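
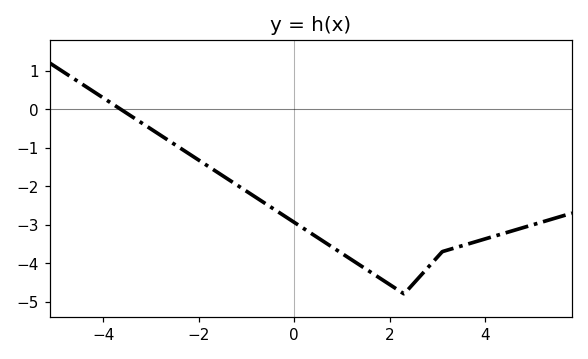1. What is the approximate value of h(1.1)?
-3.83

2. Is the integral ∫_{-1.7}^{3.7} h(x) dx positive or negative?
negative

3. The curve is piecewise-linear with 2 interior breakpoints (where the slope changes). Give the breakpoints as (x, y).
(2.3, -4.8); (3.1, -3.7)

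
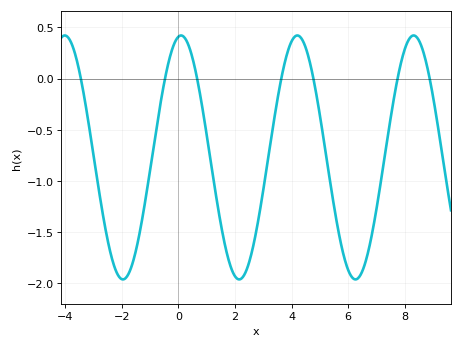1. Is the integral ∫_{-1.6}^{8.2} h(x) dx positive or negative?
negative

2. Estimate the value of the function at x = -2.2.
-1.9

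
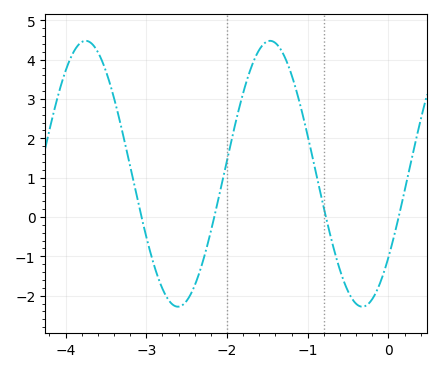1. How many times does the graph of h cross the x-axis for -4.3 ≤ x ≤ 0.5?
4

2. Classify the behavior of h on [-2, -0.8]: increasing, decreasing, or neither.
neither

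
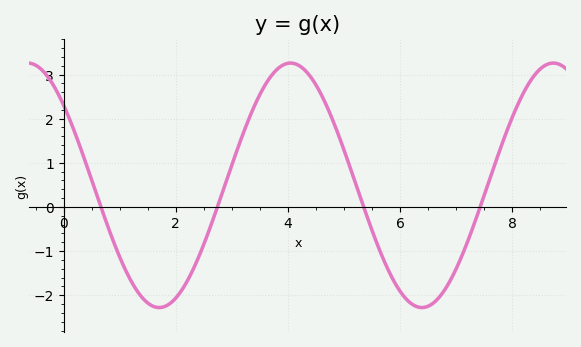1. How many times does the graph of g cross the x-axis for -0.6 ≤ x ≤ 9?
4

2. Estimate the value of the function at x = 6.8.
-1.9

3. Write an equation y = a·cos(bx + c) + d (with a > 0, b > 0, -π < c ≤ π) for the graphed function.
y = 2.77cos(1.3x + 0.86) + 0.49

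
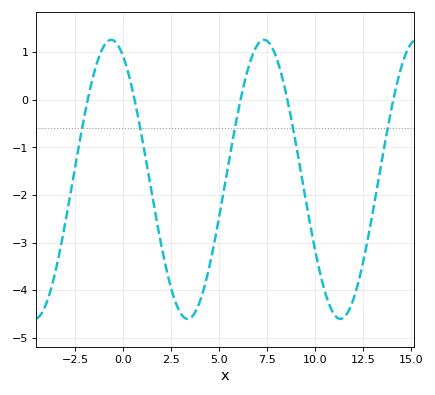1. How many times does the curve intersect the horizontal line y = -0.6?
5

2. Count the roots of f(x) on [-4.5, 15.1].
5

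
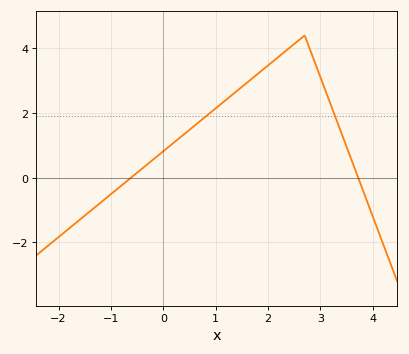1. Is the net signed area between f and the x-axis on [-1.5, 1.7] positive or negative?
positive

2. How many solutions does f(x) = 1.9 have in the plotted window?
2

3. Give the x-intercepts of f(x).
-0.617, 3.72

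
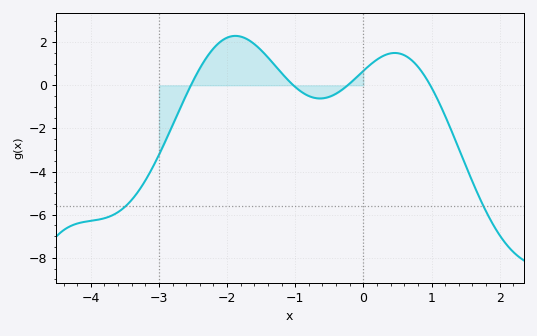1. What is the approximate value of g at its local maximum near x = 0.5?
1.5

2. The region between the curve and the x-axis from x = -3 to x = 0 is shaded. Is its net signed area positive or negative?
positive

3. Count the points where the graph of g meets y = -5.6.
2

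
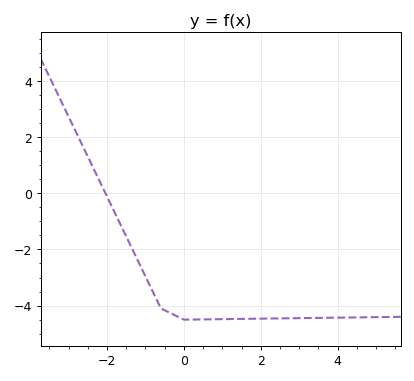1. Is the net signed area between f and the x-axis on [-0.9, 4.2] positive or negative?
negative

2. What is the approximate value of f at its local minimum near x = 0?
-4.4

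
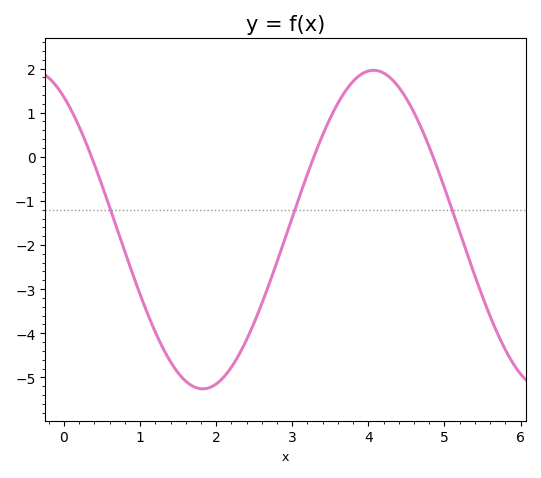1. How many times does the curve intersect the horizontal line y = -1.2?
3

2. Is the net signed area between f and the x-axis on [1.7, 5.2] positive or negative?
negative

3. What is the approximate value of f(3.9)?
1.9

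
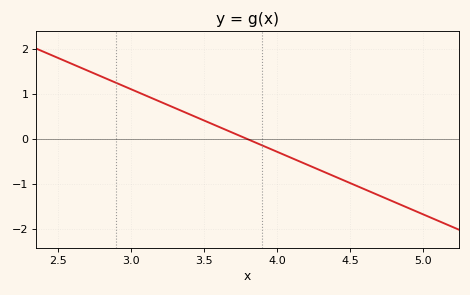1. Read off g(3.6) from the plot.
0.3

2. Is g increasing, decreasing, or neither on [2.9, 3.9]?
decreasing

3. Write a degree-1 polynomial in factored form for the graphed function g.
y = -1.39(x - 3.8)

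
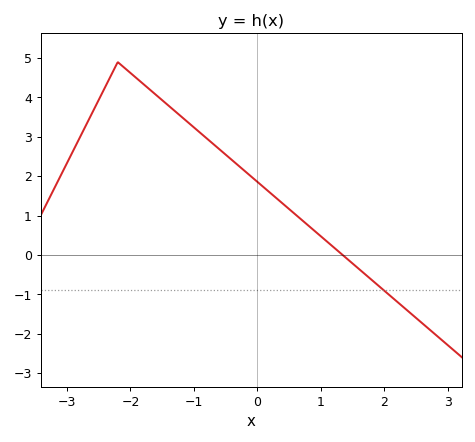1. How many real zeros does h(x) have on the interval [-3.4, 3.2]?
1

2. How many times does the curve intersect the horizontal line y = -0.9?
1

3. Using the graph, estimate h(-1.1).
3.4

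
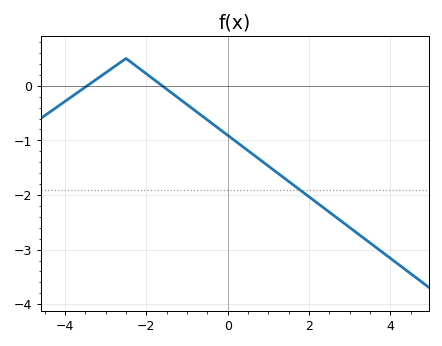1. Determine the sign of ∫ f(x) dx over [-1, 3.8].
negative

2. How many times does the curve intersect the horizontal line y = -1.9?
1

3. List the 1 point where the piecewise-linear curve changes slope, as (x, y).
(-2.5, 0.5)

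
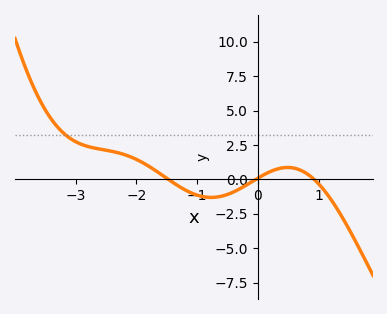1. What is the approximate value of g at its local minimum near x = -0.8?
-1.31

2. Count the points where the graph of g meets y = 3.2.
1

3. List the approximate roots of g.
-1.47, -0.035, 0.925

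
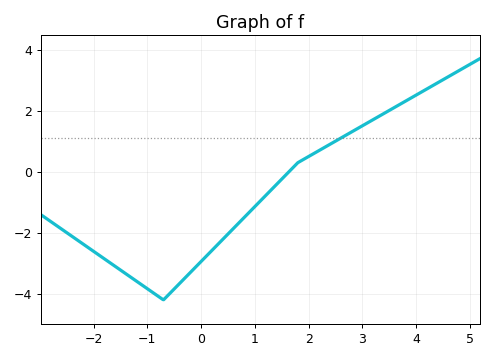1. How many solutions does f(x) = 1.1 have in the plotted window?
1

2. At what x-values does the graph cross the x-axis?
1.6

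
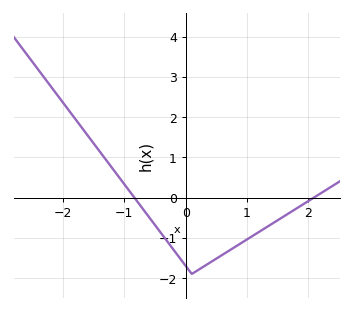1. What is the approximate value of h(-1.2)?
0.7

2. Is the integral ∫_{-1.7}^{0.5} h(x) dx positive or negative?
negative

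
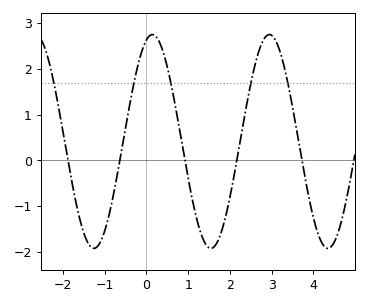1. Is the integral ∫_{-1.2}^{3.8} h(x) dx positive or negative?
positive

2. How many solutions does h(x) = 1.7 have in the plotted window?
5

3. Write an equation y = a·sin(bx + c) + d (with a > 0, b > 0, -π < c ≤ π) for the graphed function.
y = 2.34sin(2.24x + 1.25) + 0.41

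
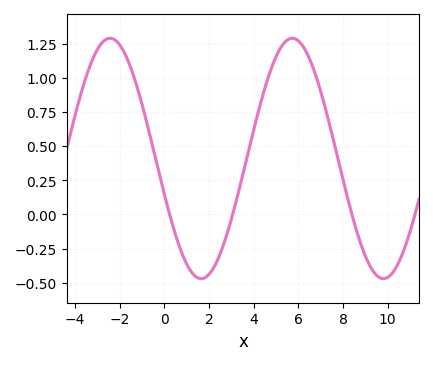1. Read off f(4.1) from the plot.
0.684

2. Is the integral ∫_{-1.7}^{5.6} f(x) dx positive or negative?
positive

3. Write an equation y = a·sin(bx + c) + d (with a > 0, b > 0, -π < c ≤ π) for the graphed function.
y = 0.88sin(0.77x - 2.84) + 0.41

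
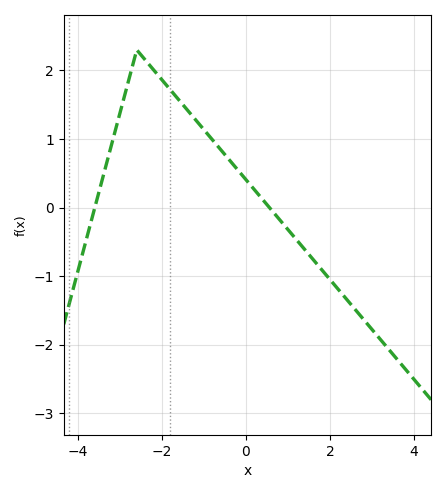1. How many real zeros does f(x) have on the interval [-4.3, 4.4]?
2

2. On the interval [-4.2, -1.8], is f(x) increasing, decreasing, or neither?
neither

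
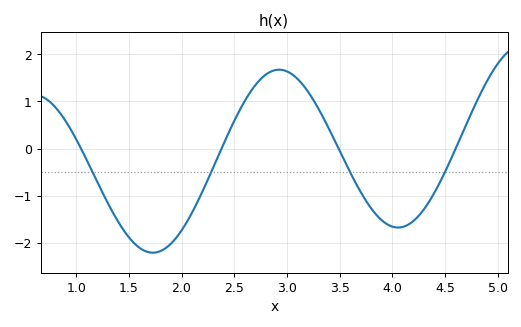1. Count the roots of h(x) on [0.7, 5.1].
4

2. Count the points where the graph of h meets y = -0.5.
4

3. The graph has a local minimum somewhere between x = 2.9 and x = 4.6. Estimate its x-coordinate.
4.1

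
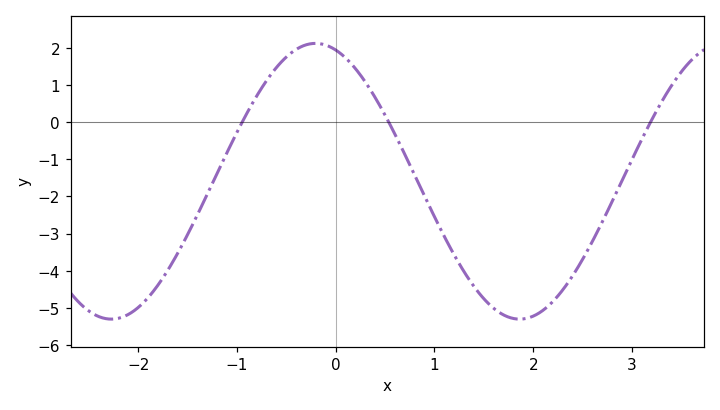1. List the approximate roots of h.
-0.947, 0.538, 3.19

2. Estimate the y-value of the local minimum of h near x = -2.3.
-5.3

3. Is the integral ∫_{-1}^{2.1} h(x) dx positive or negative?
negative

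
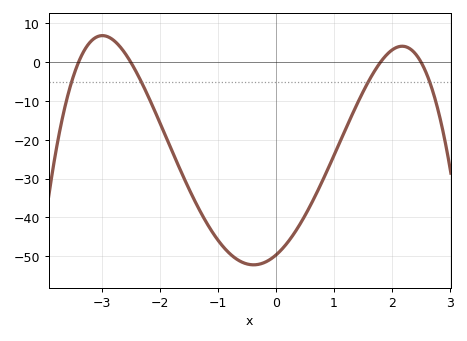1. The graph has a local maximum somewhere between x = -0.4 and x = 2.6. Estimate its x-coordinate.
2.18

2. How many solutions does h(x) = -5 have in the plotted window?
4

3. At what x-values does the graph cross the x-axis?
-3.4, -2.5, 1.8, 2.5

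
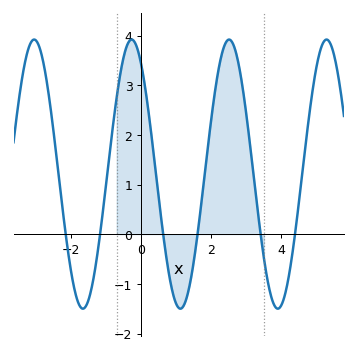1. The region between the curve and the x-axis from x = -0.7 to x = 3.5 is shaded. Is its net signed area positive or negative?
positive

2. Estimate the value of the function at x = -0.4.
3.81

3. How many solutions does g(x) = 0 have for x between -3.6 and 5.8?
6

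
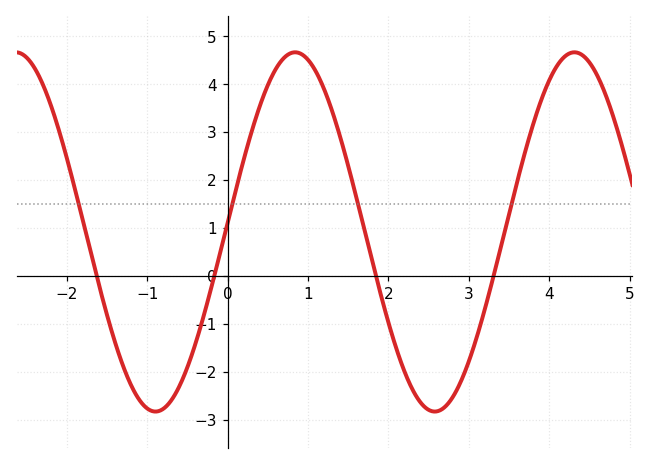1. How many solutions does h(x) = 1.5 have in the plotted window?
4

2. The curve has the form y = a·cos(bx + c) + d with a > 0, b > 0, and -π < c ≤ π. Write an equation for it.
y = 3.75cos(1.81x - 1.52) + 0.92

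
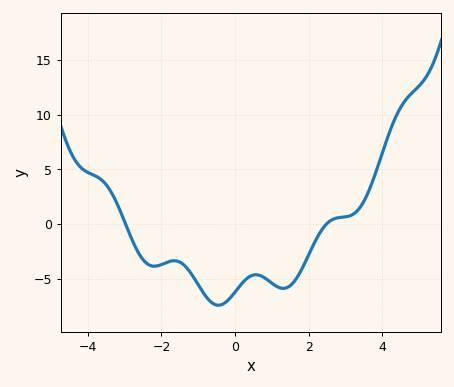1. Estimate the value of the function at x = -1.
-5.5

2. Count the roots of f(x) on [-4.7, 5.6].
2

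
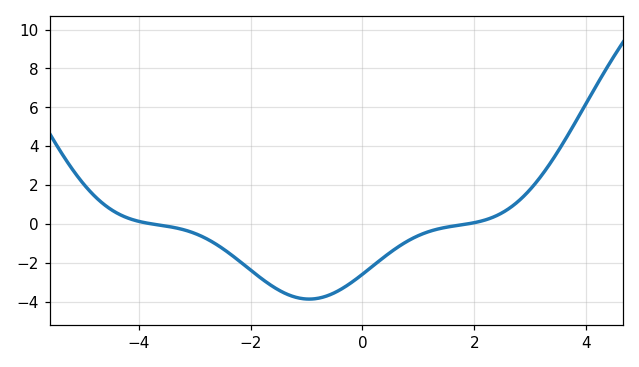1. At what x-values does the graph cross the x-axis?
-3.8, 1.8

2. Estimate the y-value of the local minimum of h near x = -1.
-3.8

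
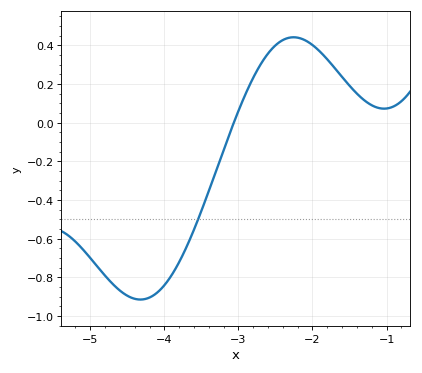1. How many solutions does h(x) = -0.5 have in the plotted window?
1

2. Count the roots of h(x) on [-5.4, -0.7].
1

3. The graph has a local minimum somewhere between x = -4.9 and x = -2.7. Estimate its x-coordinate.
-4.32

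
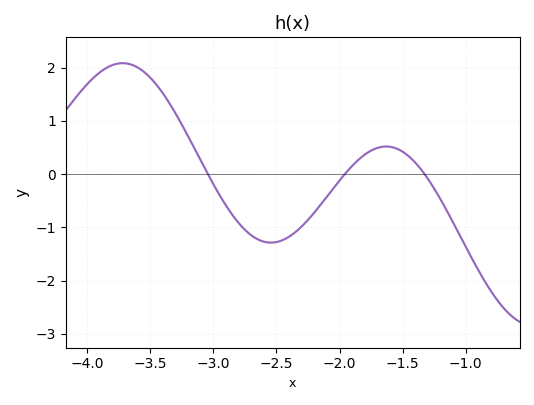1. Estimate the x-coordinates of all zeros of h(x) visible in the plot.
-3.04, -1.96, -1.33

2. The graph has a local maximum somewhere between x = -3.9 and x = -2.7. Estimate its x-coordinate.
-3.72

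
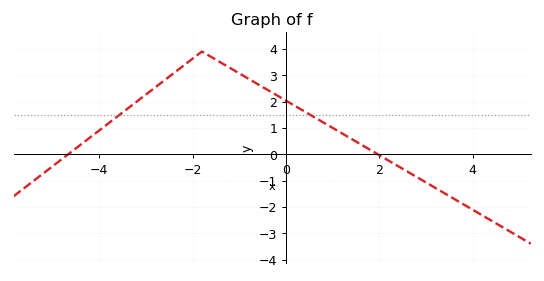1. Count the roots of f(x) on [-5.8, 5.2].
2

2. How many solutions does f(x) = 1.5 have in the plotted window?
2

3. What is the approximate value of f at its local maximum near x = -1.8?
3.9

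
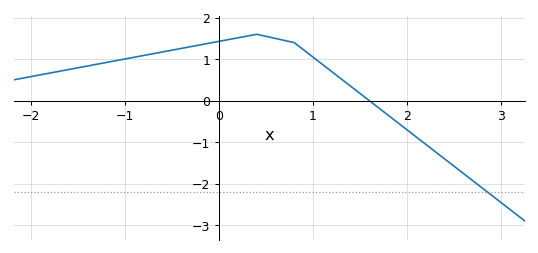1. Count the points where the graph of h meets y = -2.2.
1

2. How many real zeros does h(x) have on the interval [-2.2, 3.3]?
1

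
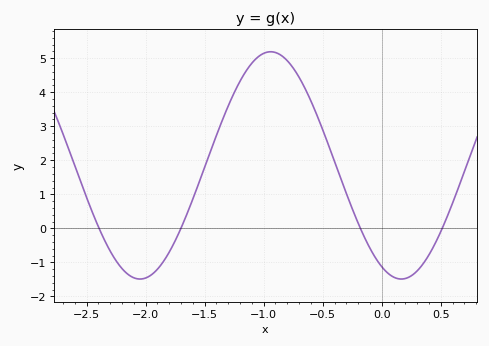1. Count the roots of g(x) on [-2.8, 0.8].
4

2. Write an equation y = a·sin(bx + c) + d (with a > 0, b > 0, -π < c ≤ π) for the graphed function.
y = 3.34sin(2.84x - 2.04) + 1.85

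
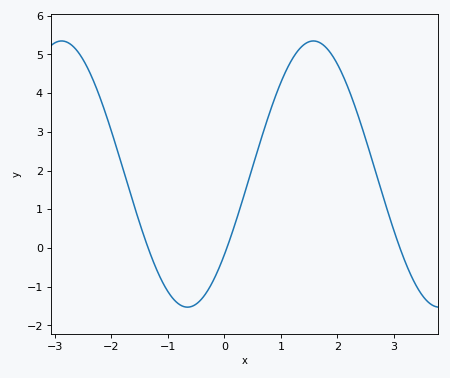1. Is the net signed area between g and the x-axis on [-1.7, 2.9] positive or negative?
positive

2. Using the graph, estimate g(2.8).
1.4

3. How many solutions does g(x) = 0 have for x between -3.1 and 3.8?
3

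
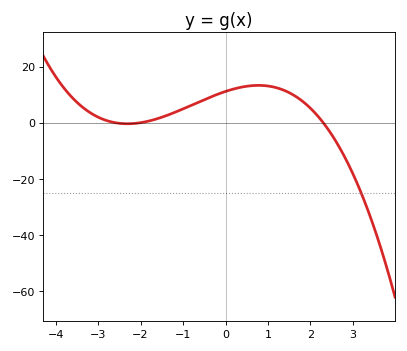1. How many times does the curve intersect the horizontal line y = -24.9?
1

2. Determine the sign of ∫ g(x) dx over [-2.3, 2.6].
positive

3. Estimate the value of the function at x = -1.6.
1.45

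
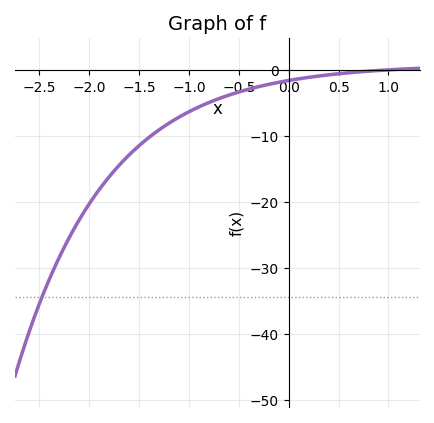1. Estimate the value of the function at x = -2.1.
-22.7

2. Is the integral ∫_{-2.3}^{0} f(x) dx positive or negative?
negative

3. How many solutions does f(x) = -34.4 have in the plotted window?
1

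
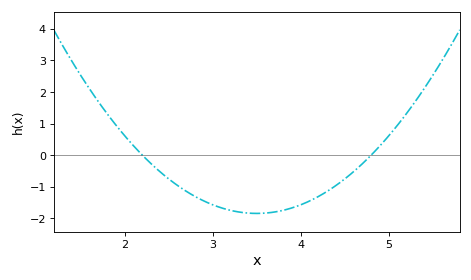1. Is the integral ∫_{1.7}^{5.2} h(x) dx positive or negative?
negative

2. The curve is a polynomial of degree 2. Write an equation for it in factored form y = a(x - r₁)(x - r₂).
y = 1.09(x - 2.2)(x - 4.8)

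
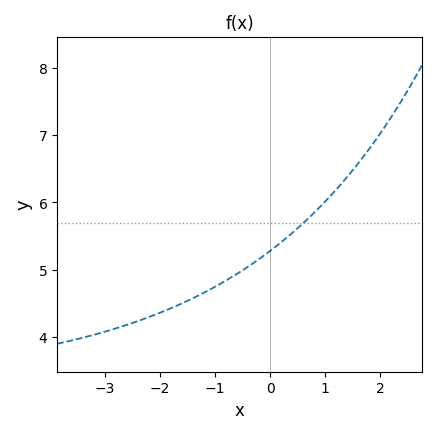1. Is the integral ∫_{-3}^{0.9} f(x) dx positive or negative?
positive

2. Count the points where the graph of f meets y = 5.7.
1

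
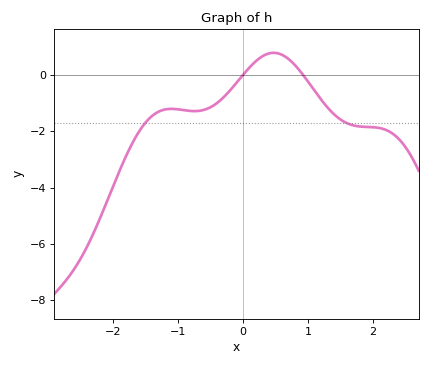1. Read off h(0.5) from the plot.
0.8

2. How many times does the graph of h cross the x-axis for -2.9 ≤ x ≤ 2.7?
2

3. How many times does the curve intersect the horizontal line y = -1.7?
2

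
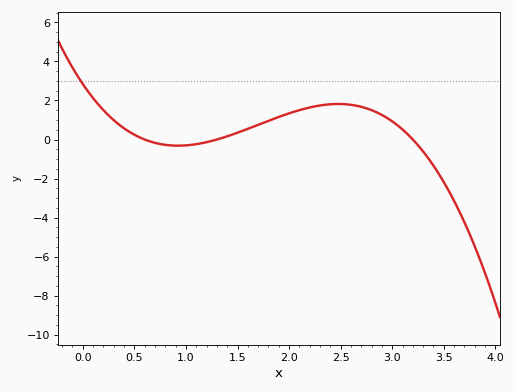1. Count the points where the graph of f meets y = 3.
1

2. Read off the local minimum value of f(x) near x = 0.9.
-0.4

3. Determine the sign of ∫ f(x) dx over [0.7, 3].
positive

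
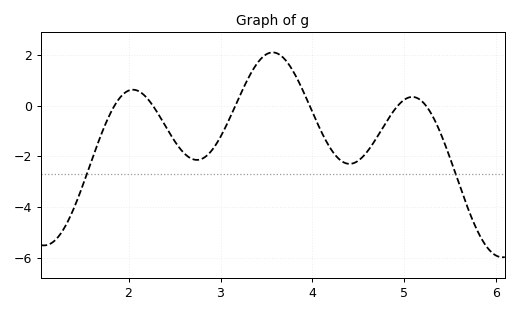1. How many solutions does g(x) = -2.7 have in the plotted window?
2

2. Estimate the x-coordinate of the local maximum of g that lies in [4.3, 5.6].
5.1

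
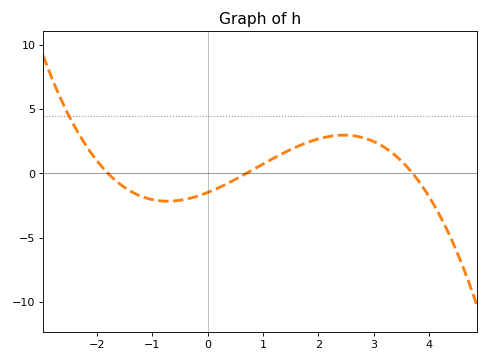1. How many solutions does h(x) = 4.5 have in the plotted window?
1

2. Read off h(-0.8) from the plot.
-2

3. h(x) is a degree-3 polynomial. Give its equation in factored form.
y = -0.32(x + 1.8)(x - 0.7)(x - 3.7)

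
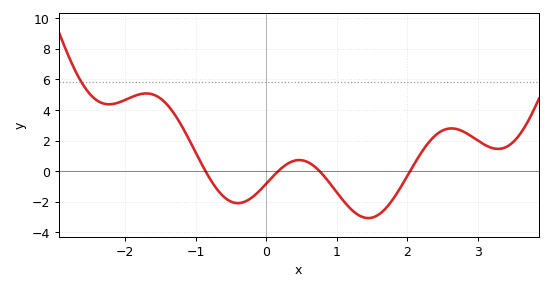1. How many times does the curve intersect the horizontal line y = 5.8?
1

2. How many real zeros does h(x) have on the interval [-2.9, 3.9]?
4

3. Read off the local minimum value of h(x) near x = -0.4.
-2.09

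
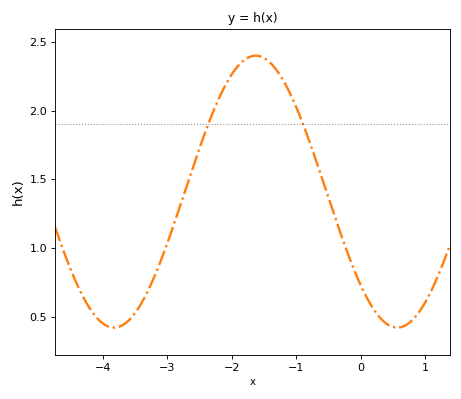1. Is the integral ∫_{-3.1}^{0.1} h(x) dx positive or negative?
positive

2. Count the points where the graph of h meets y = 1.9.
2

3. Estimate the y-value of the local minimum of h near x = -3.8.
0.42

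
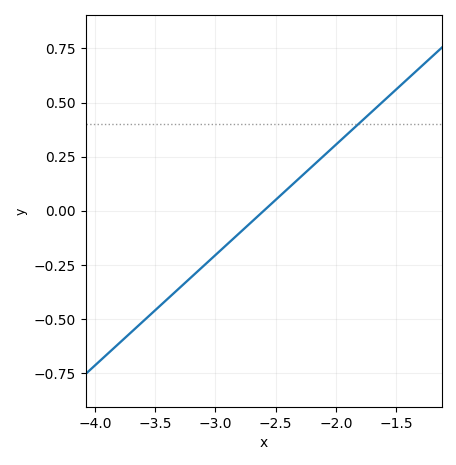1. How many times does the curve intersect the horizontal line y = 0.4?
1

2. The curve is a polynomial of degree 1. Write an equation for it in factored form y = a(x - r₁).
y = 0.51(x + 2.6)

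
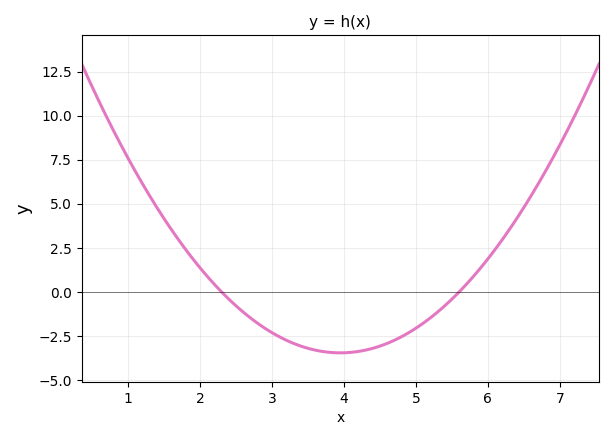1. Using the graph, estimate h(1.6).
3.6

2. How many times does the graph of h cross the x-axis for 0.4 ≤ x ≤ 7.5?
2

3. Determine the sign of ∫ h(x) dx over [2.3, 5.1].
negative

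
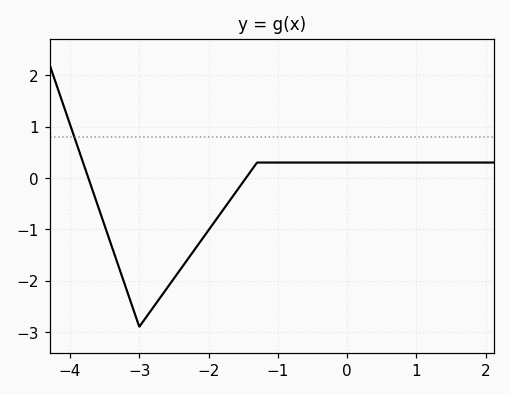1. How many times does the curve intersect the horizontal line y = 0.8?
1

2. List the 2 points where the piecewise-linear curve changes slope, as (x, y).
(-3, -2.9); (-1.3, 0.3)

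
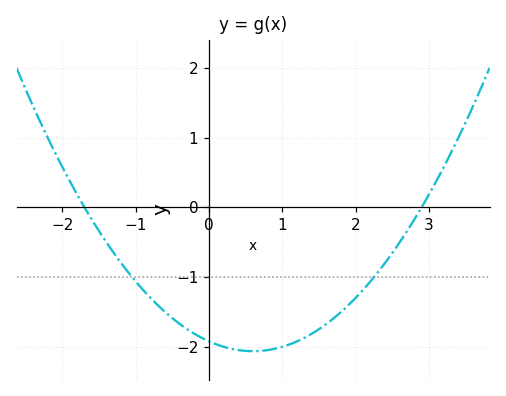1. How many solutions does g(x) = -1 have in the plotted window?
2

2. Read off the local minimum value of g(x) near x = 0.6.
-2.1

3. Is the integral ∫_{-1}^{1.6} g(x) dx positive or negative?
negative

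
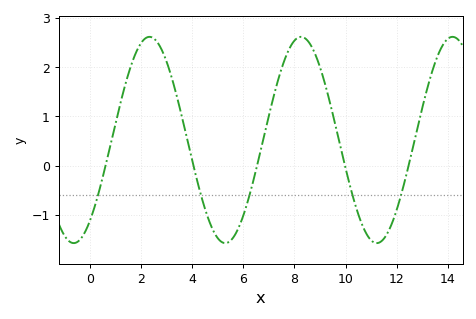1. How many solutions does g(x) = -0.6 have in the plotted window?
5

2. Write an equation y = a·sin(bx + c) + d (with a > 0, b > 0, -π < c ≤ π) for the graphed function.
y = 2.1sin(1.06x - 0.9) + 0.52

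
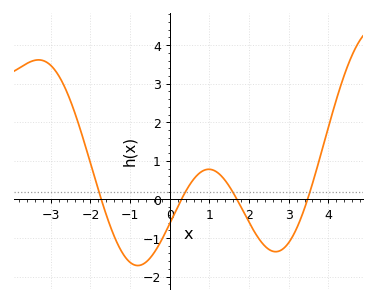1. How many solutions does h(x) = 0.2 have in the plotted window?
4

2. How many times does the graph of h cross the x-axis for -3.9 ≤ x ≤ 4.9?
4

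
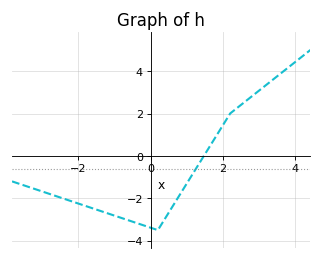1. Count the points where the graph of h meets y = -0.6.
1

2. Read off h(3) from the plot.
3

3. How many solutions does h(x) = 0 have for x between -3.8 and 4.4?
1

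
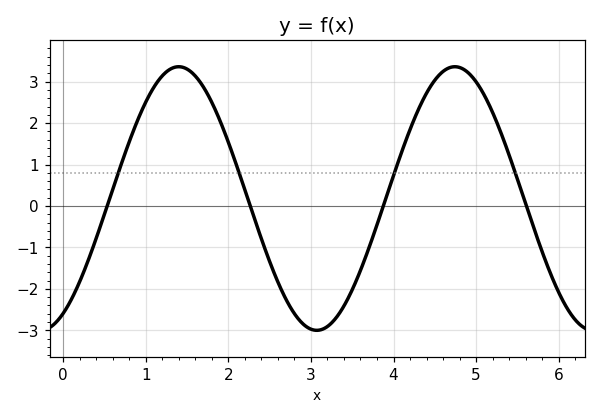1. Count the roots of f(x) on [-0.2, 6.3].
4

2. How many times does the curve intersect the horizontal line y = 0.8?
4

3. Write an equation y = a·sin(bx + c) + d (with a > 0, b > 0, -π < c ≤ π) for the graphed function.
y = 3.18sin(1.9x - 1.1) + 0.18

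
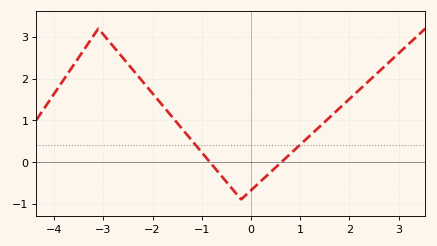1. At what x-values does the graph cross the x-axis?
-0.837, 0.622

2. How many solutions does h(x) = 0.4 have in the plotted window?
2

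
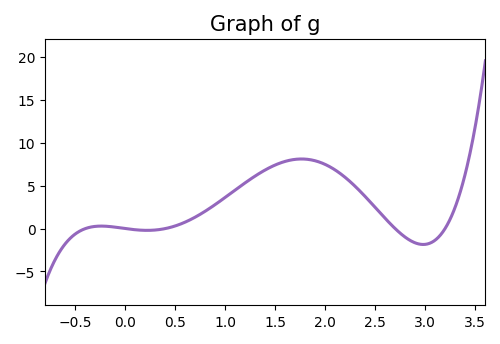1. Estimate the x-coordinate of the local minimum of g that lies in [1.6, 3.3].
3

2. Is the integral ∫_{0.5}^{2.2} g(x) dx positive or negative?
positive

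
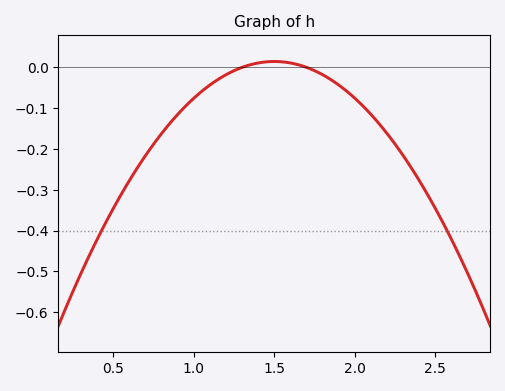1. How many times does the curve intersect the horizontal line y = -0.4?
2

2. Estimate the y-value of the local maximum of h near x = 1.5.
0.01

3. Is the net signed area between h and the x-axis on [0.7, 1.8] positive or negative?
negative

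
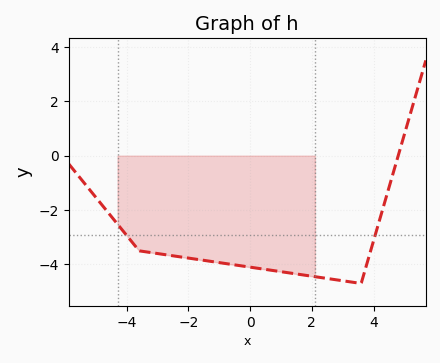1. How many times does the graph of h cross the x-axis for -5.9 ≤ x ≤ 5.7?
1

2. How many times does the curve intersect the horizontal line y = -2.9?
2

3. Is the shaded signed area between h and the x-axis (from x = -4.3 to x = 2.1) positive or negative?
negative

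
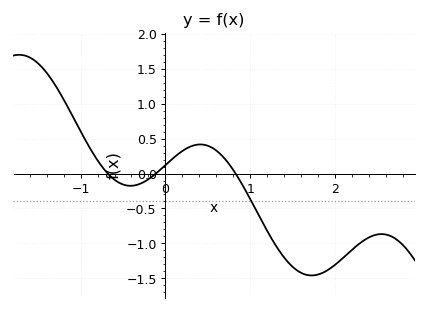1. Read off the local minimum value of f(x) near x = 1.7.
-1.46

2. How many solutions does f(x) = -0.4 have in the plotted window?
1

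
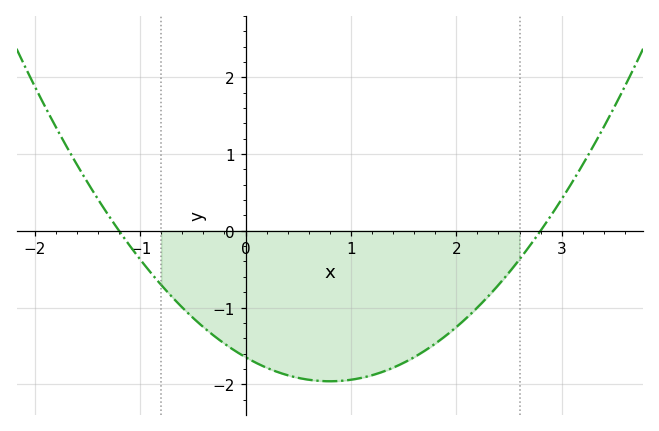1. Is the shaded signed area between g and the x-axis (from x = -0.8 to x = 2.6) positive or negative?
negative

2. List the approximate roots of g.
-1.2, 2.8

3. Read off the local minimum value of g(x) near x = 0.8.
-1.96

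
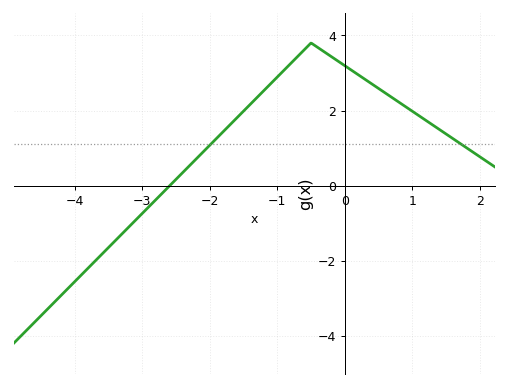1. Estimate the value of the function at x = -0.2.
3.4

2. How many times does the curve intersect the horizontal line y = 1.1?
2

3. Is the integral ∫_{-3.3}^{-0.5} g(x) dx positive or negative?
positive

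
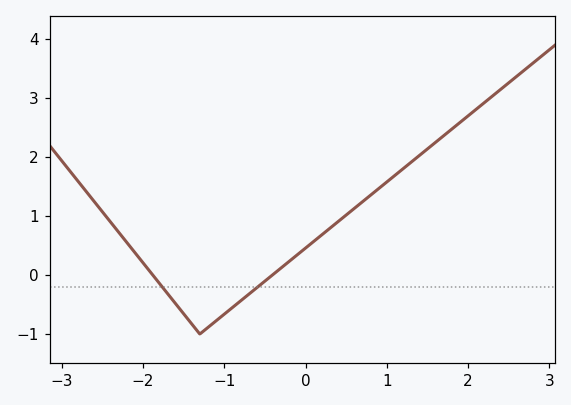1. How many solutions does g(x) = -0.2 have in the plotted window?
2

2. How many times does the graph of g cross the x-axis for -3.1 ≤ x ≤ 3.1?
2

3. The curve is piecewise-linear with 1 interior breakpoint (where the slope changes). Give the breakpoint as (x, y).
(-1.3, -1)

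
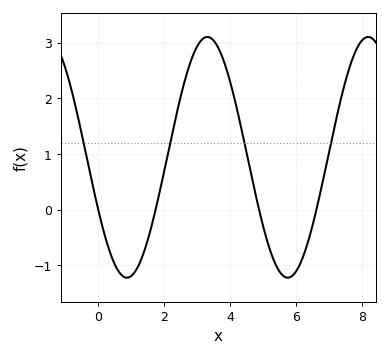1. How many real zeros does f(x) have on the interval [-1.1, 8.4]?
4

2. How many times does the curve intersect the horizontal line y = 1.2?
4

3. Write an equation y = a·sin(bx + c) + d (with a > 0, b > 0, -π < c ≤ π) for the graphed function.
y = 2.16sin(1.3x - 2.7) + 0.94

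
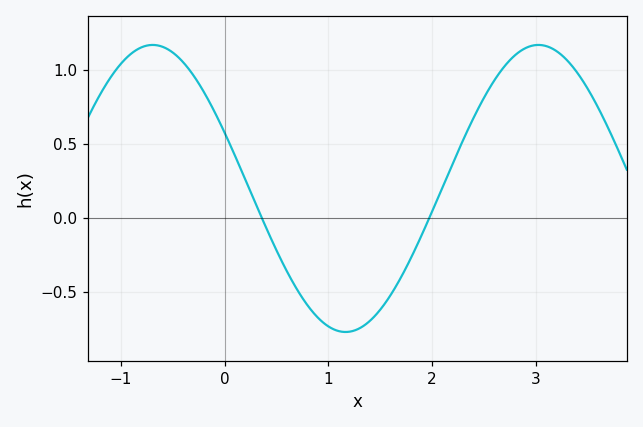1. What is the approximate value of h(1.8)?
-0.25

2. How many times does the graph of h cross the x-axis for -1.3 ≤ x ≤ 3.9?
2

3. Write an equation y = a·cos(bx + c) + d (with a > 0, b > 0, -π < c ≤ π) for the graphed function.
y = 0.97cos(1.7x + 1.2) + 0.2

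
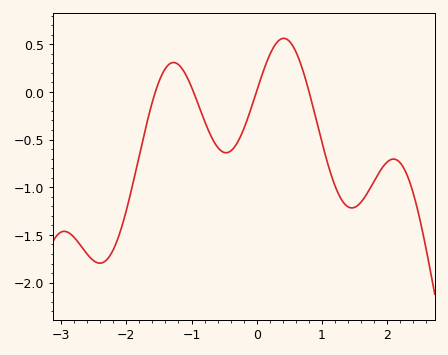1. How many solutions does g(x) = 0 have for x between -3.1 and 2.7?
4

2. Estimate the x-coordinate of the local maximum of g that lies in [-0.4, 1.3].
0.413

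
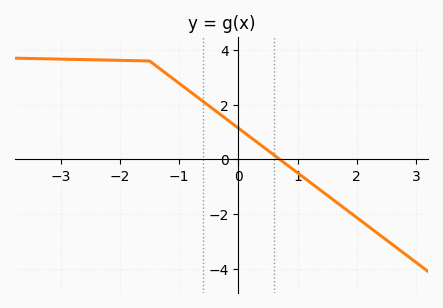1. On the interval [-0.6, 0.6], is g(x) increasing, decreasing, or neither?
decreasing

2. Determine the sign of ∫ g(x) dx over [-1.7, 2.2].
positive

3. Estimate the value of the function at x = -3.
3.6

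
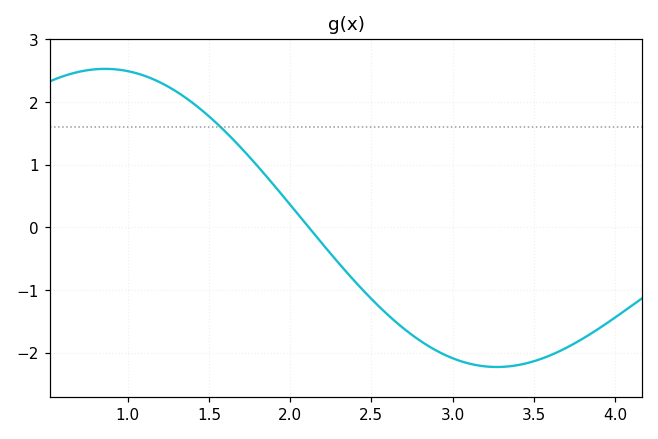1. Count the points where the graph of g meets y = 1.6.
1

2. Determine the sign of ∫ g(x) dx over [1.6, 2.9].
negative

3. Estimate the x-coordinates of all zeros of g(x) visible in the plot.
2.11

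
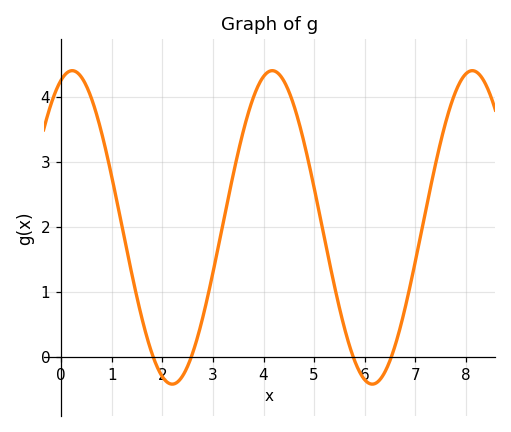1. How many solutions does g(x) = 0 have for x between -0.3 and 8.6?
4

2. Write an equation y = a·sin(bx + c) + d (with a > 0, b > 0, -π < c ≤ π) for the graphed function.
y = 2.41sin(1.59x + 1.22) + 1.99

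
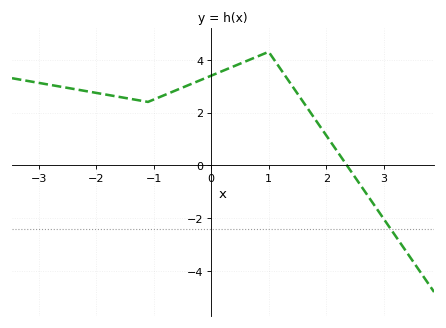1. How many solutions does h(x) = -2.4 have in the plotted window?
1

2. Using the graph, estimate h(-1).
2.4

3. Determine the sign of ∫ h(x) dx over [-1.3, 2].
positive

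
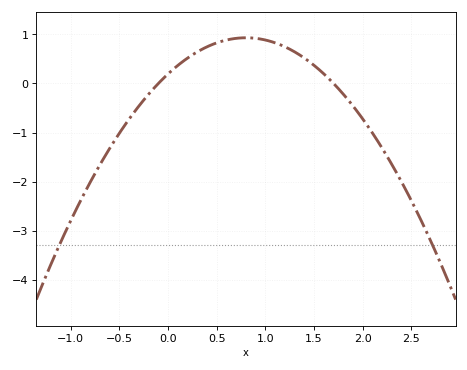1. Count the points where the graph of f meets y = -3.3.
2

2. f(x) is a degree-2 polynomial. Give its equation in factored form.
y = -1.15(x + 0.1)(x - 1.7)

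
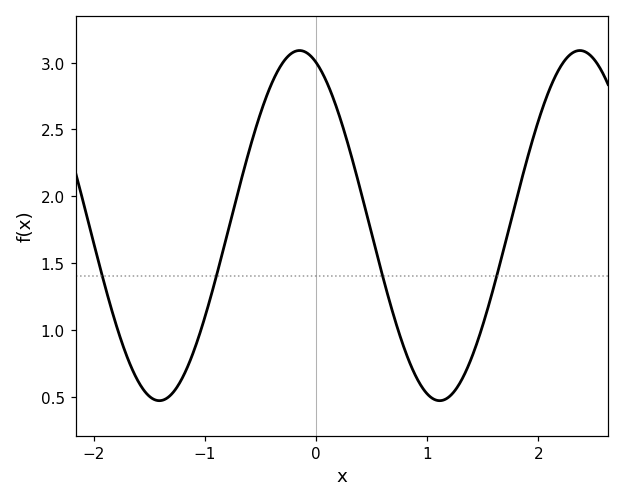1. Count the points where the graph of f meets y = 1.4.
4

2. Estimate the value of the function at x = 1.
0.521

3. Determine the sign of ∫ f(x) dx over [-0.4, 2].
positive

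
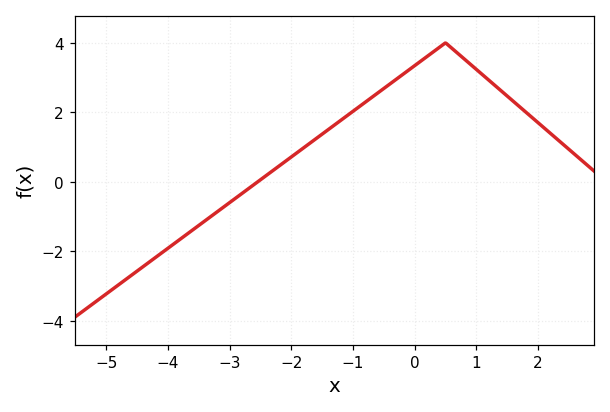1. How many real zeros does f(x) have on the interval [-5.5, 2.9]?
1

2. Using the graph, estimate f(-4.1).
-2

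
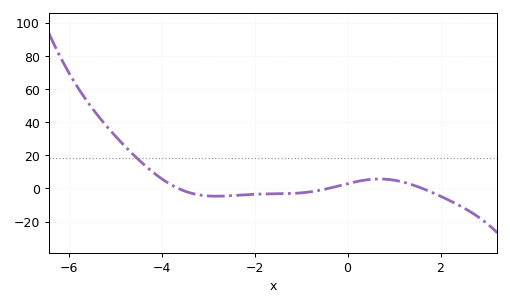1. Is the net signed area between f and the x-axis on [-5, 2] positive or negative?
positive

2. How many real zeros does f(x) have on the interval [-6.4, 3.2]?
3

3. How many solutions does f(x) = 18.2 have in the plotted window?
1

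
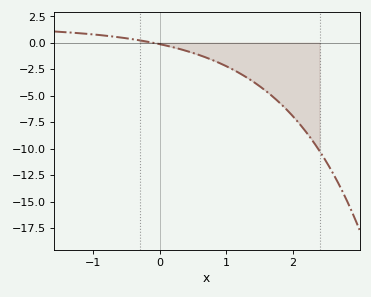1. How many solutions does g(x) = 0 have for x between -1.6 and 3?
1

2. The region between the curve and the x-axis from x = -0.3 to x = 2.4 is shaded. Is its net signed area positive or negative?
negative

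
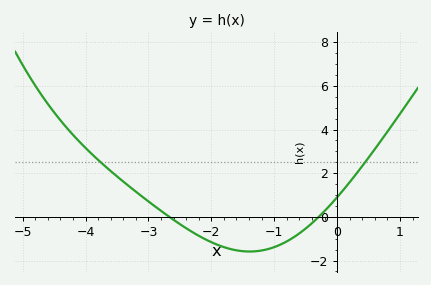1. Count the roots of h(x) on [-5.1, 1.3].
2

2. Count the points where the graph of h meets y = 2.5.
2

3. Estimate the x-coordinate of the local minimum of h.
-1.4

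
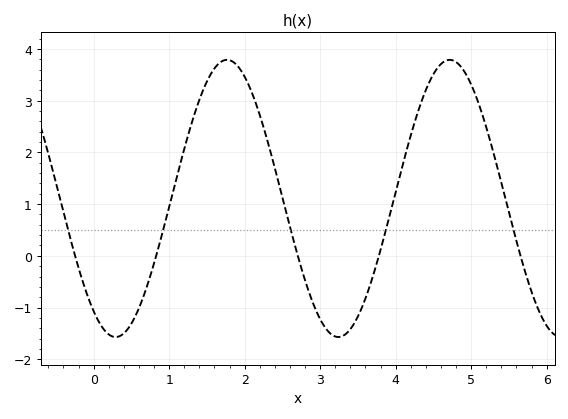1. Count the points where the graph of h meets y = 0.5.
5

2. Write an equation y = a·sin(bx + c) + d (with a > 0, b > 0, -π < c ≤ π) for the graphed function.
y = 2.68sin(2.1x - 2.2) + 1.11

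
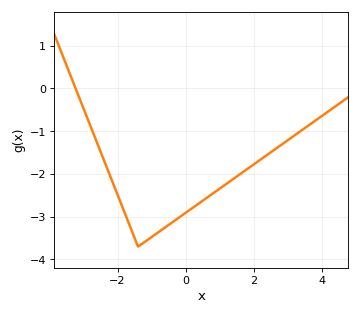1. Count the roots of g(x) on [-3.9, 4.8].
1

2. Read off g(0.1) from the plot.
-2.8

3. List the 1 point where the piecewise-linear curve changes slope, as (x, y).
(-1.4, -3.7)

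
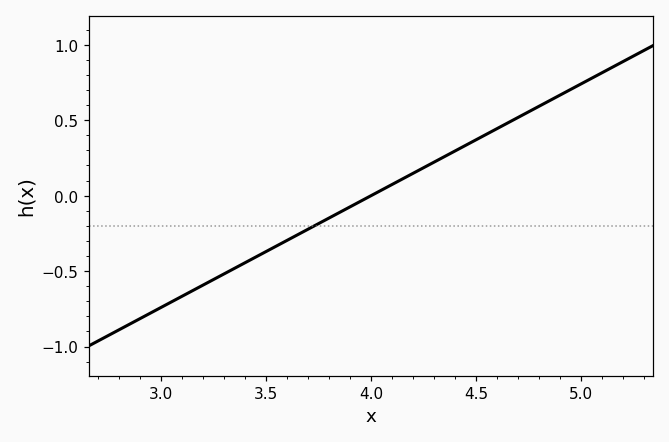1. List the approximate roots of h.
4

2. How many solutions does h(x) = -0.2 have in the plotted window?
1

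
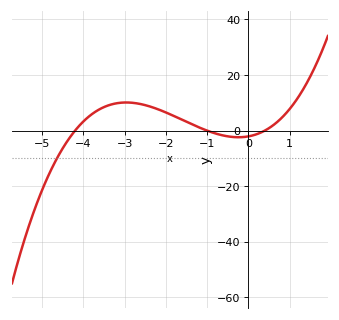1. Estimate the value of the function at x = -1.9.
5.9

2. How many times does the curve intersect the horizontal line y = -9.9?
1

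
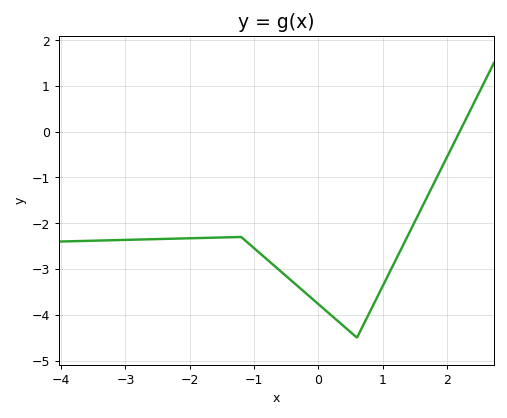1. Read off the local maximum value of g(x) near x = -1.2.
-2.3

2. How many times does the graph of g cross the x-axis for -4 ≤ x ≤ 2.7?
1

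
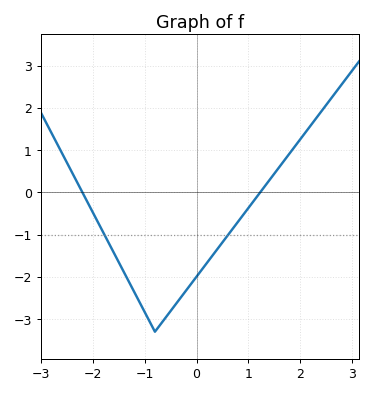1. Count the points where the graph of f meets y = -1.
2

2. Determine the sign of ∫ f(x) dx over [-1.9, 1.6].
negative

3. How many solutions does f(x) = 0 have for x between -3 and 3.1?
2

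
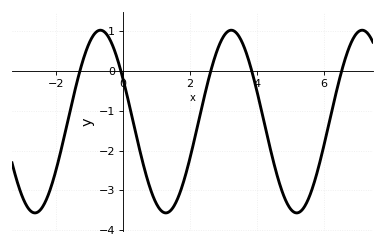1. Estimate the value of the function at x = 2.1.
-1.8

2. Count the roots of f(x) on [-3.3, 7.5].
5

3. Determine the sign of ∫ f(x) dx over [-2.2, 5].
negative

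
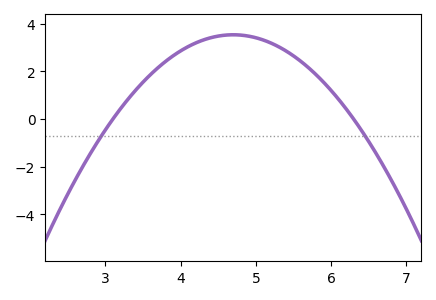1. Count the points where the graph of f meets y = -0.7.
2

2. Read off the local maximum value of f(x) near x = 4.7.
3.53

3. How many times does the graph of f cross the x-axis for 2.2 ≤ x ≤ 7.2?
2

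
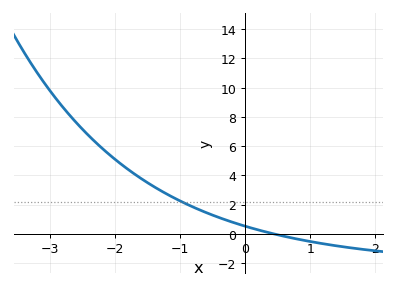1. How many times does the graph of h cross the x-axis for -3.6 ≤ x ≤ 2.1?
1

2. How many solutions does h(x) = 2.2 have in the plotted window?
1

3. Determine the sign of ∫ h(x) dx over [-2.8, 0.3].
positive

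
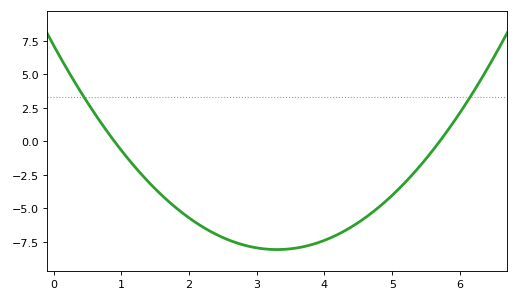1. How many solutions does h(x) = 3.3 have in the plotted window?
2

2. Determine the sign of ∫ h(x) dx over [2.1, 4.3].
negative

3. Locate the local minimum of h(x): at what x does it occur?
3.3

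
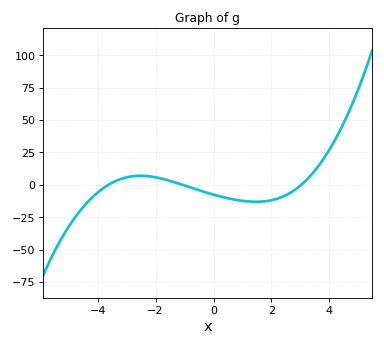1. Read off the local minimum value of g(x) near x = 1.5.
-13.2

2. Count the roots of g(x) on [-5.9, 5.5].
3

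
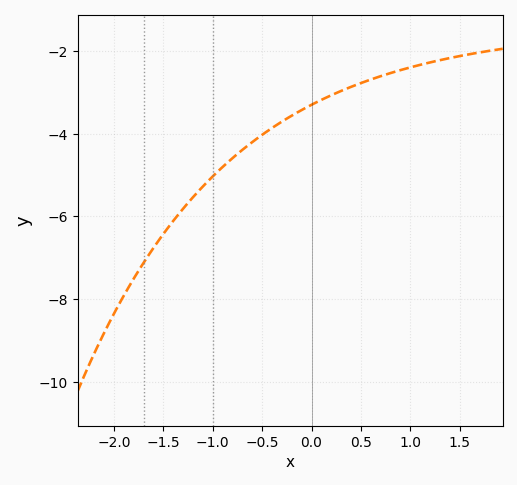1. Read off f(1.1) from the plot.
-2.33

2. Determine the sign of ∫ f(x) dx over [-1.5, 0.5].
negative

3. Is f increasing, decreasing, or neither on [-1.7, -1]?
increasing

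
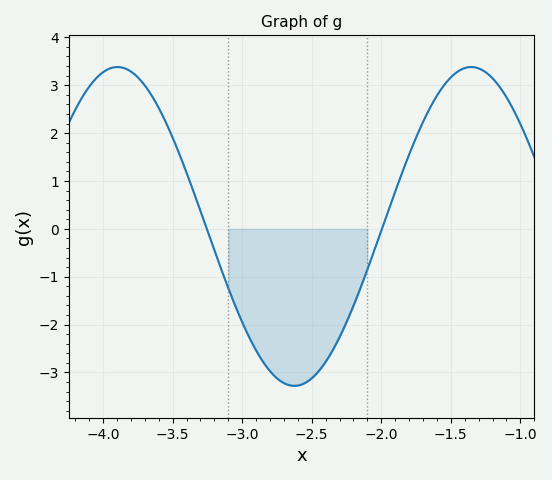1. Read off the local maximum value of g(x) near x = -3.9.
3.4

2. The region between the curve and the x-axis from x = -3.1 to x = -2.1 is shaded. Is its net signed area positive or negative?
negative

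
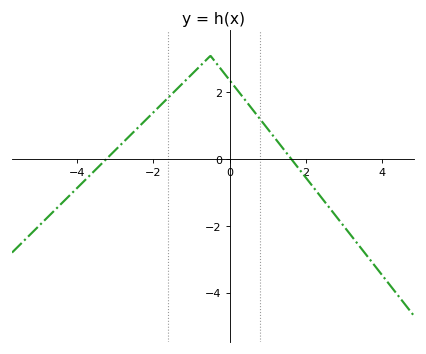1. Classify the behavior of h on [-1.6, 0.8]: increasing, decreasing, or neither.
neither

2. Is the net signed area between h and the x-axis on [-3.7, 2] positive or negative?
positive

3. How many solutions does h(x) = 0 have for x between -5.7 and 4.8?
2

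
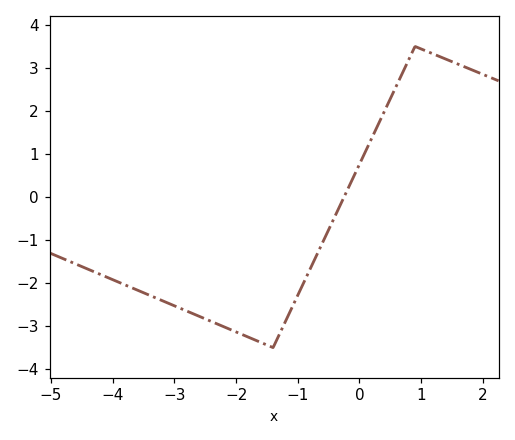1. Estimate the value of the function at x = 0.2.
1.37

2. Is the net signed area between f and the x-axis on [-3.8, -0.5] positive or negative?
negative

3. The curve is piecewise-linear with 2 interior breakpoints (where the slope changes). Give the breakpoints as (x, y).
(-1.4, -3.5); (0.9, 3.5)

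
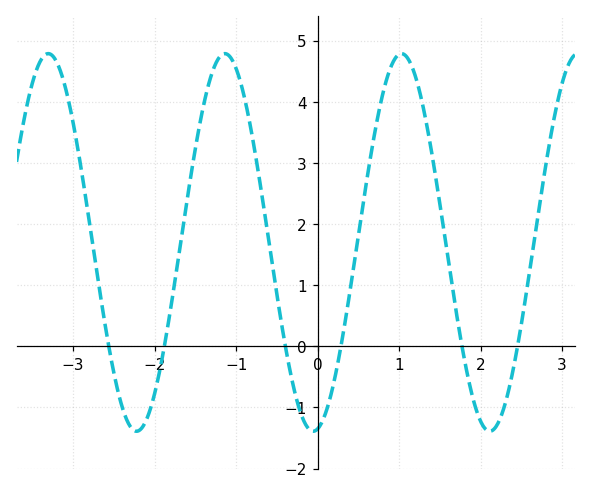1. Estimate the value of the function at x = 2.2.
-1.29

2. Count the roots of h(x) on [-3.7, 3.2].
6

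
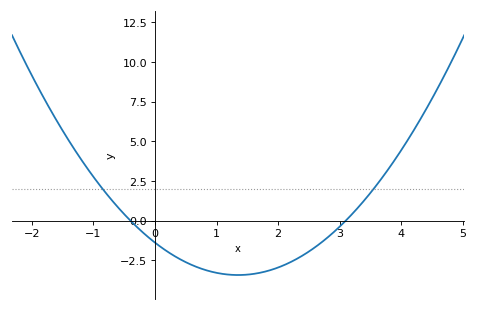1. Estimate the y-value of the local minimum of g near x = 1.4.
-3.43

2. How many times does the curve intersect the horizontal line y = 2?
2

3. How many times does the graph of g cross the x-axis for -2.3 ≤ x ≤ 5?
2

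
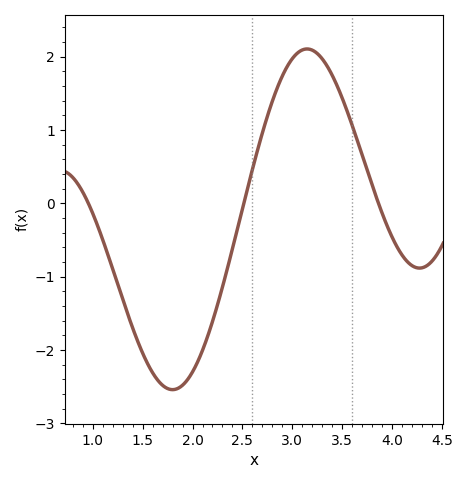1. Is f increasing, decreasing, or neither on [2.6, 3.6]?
neither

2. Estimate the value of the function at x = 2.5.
-0.075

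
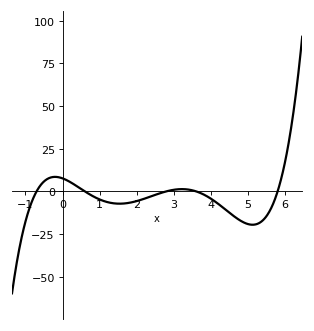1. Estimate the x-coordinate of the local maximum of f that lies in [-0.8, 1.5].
-0.201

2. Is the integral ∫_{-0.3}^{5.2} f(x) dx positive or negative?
negative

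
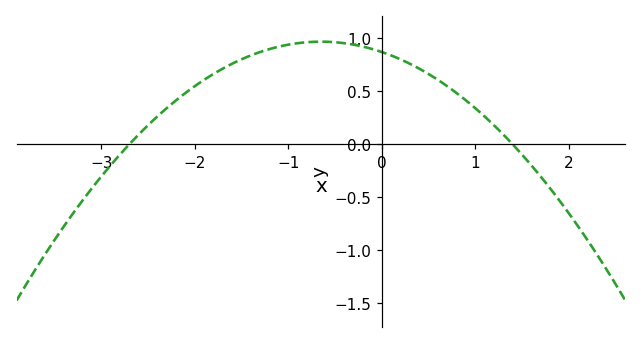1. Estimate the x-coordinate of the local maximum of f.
-0.65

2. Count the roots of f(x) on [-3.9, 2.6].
2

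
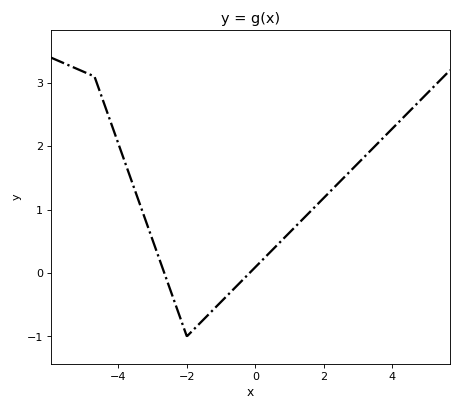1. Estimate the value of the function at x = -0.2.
0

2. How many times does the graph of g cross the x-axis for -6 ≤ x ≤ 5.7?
2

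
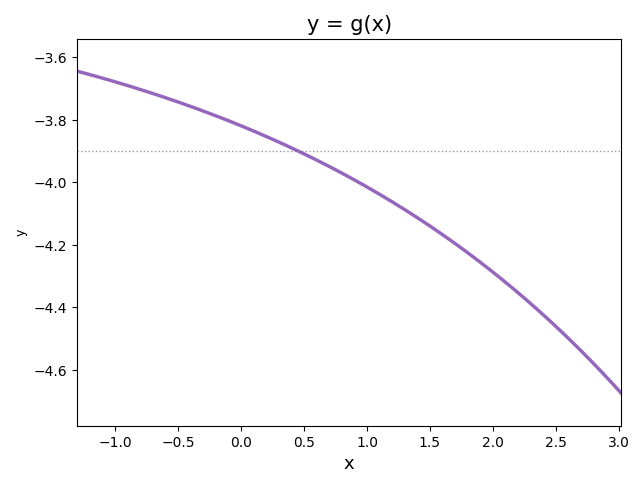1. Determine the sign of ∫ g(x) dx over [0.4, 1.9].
negative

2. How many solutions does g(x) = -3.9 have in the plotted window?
1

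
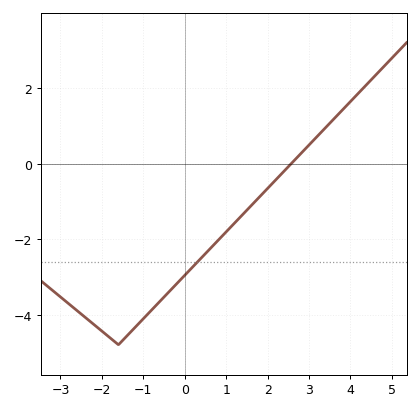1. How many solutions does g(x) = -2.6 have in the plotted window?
1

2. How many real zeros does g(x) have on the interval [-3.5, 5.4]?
1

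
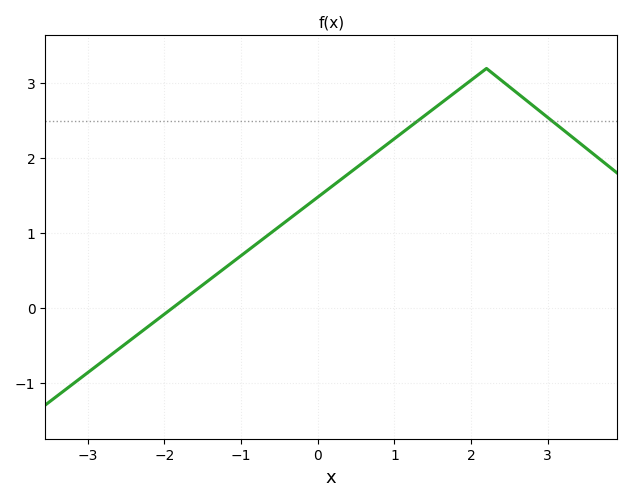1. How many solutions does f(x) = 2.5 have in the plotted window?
2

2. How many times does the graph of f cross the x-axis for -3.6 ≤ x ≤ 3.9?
1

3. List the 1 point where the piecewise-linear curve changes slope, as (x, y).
(2.2, 3.2)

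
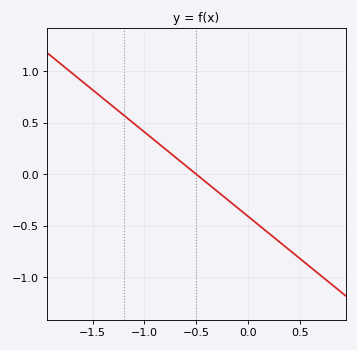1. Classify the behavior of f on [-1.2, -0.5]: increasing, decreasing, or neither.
decreasing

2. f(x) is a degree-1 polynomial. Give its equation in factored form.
y = -0.82(x + 0.5)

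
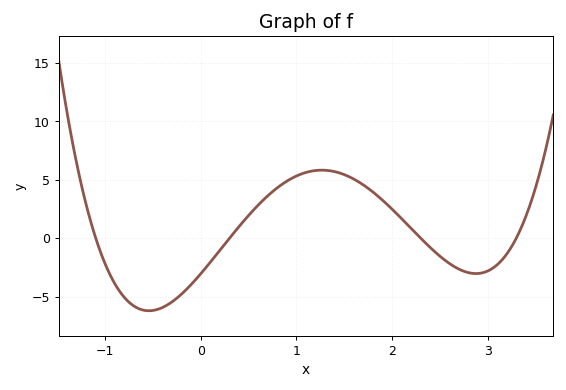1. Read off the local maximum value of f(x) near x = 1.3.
5.82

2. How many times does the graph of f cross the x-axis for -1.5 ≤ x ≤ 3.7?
4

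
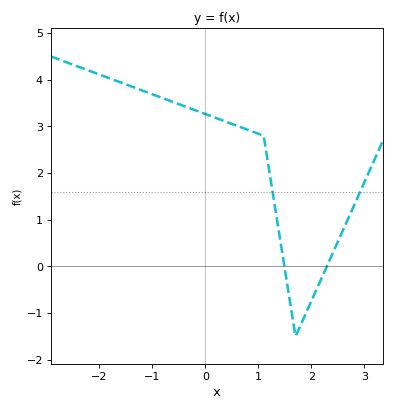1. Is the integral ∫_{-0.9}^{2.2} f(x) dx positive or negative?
positive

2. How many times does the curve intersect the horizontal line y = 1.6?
2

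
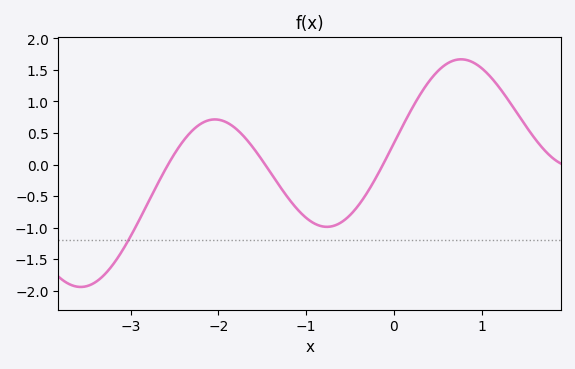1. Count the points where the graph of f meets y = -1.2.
1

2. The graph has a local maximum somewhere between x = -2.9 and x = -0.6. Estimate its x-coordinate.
-2.04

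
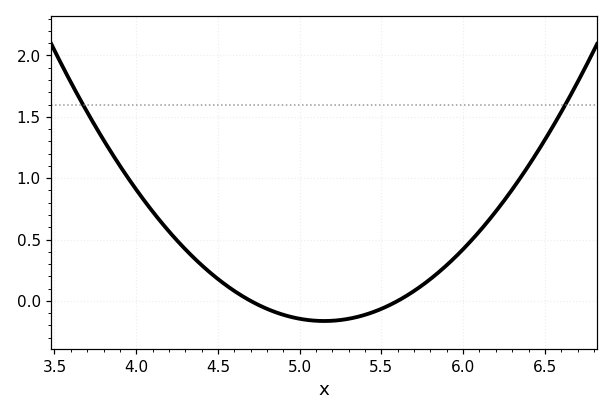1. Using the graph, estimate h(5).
-0.15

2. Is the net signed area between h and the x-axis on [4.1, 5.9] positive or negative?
positive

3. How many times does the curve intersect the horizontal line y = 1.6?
2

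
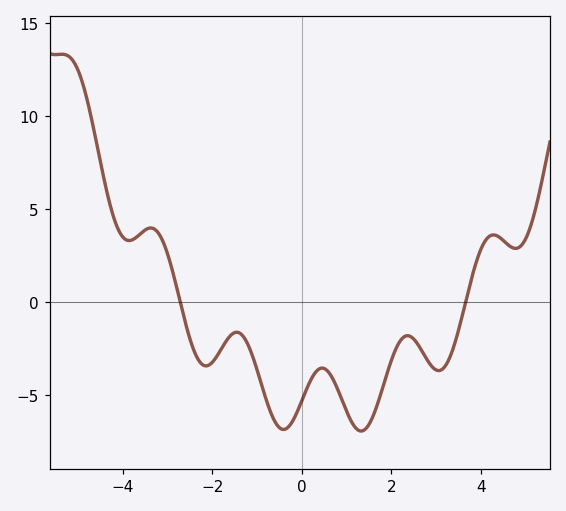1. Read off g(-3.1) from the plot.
3.5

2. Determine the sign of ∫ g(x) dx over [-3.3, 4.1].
negative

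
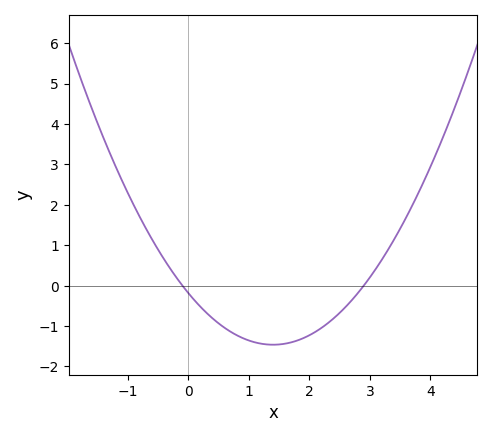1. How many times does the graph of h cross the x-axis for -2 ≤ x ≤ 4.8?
2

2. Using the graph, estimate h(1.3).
-1.5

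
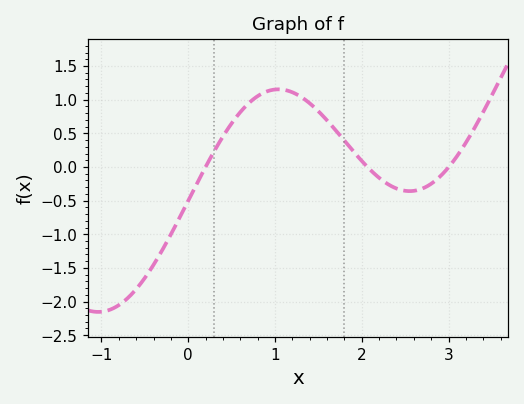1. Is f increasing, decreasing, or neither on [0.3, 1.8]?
neither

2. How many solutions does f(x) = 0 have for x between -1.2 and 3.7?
3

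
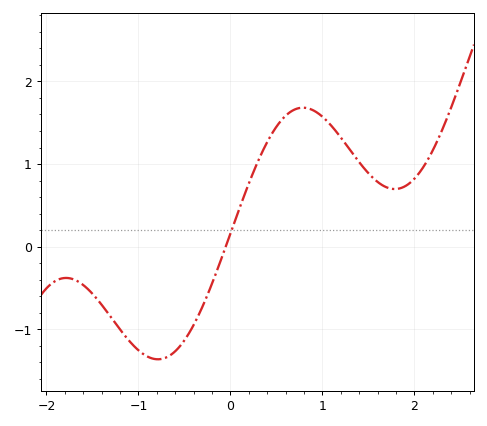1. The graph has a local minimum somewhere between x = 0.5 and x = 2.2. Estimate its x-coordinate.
1.8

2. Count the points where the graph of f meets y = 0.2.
1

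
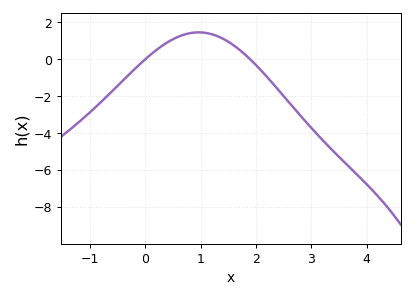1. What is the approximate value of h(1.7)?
0.522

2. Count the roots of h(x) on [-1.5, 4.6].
2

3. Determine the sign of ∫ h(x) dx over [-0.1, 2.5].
positive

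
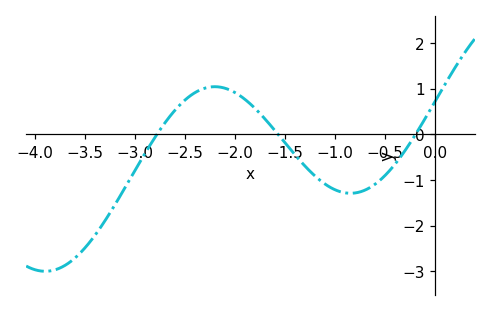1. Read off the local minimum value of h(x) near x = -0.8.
-1.29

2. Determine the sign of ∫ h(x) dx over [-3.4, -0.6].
negative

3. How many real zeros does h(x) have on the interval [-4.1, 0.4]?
3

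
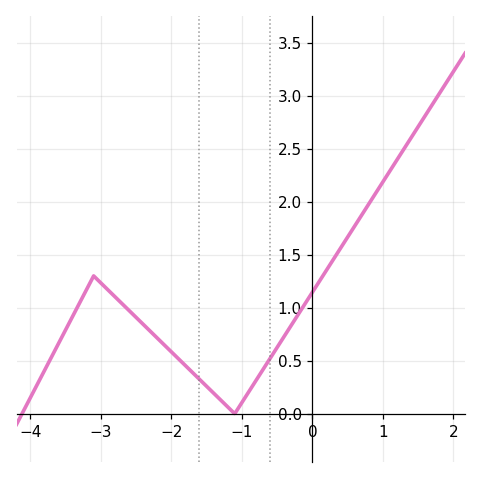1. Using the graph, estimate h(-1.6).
0.3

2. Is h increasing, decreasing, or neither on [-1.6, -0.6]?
neither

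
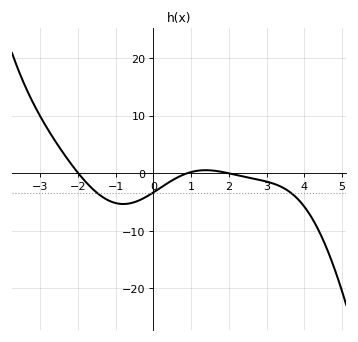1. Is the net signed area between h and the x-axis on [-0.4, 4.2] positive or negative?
negative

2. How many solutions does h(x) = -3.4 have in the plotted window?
3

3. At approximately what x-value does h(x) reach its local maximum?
1.4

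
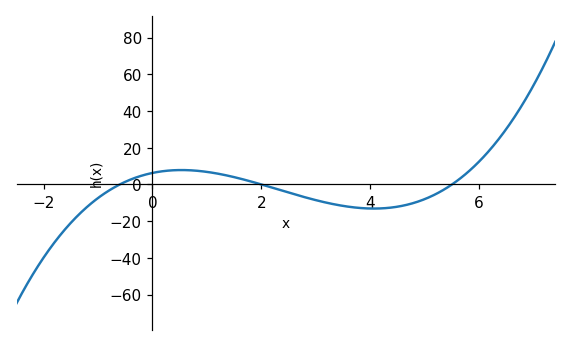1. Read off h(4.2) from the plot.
-14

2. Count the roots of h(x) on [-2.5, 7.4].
3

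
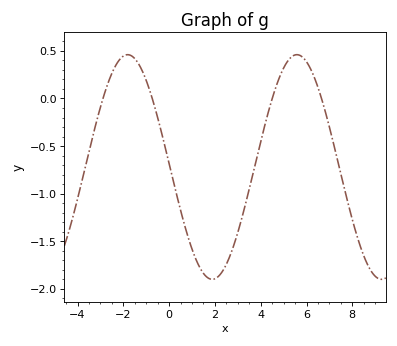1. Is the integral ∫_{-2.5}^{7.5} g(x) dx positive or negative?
negative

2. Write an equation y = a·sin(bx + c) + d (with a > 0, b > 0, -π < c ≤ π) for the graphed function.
y = 1.18sin(0.85x + 3.1) - 0.72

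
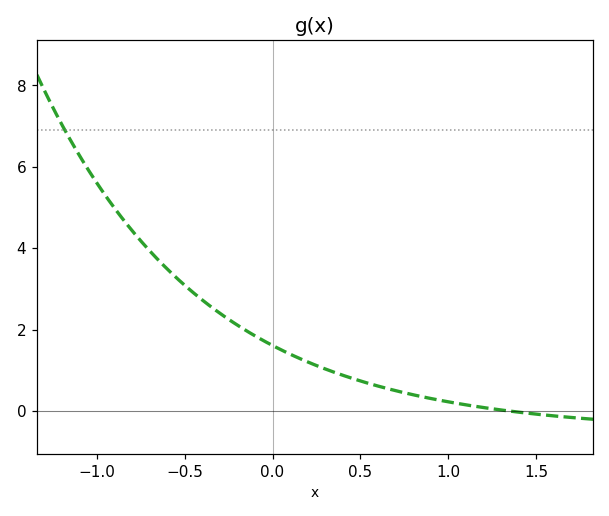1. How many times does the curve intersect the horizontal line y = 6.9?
1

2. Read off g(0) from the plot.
1.6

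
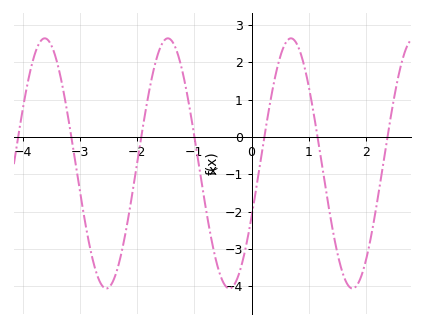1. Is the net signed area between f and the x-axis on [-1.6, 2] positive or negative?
negative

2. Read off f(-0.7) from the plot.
-2.75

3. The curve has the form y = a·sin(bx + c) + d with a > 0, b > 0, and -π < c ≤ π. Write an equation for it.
y = 3.35sin(2.92x - 0.442) - 0.71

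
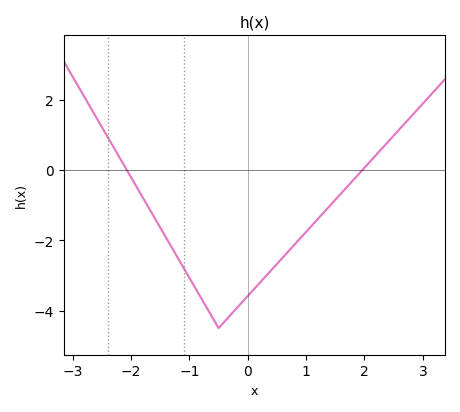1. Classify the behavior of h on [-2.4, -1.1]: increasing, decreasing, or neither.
decreasing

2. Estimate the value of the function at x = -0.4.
-4.4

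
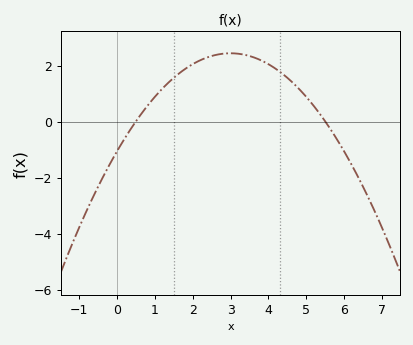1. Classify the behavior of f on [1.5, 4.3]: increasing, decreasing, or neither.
neither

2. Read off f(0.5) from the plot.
0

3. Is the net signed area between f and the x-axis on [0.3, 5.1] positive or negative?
positive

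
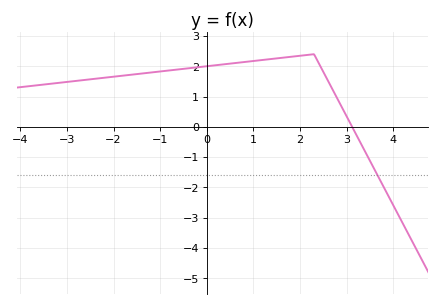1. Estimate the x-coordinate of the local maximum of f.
2.2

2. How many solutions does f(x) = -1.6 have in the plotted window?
1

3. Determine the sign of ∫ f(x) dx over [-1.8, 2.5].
positive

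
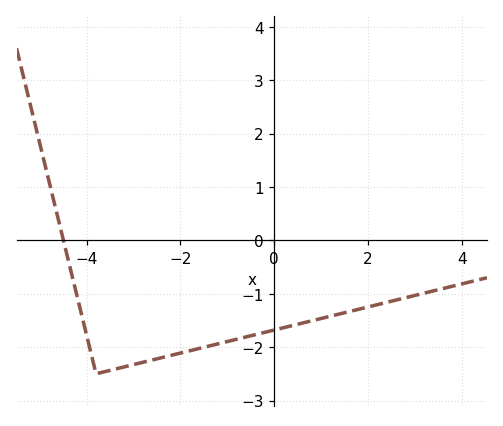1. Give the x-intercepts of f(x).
-4.4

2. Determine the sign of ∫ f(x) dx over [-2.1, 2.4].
negative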